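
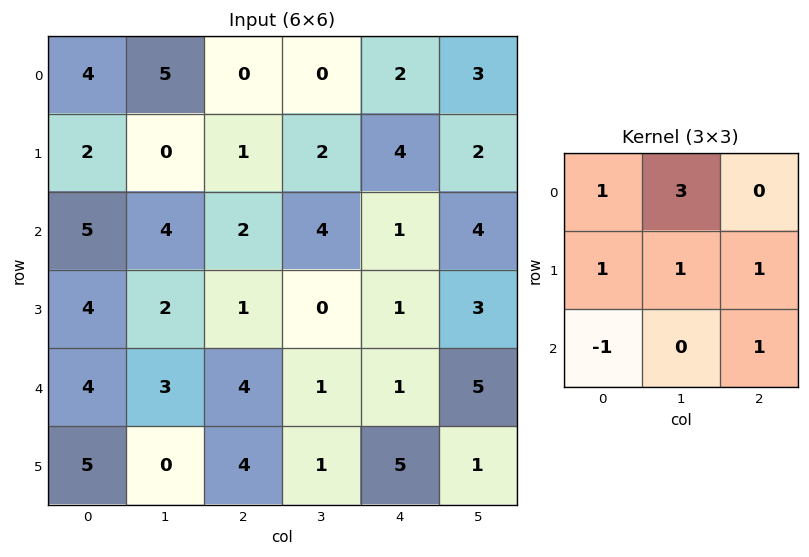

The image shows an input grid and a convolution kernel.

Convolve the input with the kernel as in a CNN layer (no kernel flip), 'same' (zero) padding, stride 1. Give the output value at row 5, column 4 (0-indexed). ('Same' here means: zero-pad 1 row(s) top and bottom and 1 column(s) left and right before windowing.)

The receptive field on the zero-padded input at this output position is [1 1 5 / 1 5 1 / 0 0 0]. Elementwise product with the kernel and sum: 1·1 + 1·3 + 1·1 + 5·1 + 1·1 + 0·-1 + 0·1.

11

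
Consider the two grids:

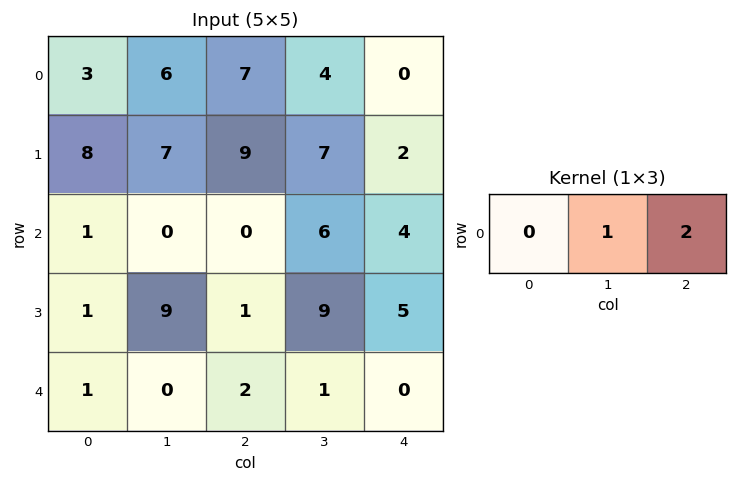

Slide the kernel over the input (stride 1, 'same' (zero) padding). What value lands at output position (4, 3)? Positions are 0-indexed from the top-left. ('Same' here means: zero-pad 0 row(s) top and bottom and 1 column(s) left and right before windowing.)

The receptive field on the zero-padded input at this output position is [2 1 0]. Elementwise product with the kernel and sum: 1·1 + 0·2.

1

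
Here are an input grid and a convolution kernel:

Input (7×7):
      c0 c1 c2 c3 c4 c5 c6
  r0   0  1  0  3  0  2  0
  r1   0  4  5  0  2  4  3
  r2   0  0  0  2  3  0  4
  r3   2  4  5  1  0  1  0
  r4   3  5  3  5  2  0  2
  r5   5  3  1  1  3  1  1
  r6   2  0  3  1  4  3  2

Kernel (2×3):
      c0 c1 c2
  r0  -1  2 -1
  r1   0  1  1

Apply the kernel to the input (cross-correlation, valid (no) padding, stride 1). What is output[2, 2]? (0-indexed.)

The receptive field on the input at this output position is [0 2 3 / 5 1 0]. Elementwise product with the kernel and sum: 0·-1 + 2·2 + 3·-1 + 1·1 + 0·1.

2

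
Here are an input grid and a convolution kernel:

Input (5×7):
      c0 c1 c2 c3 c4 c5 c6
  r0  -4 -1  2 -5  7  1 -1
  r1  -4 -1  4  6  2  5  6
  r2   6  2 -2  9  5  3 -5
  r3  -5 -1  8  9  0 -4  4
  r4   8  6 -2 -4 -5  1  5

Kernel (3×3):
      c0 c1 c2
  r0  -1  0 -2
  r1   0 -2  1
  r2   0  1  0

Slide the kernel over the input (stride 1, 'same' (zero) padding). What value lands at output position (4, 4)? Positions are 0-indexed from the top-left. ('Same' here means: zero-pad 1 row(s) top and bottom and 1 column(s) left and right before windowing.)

10

The receptive field on the zero-padded input at this output position is [9 0 -4 / -4 -5 1 / 0 0 0]. Elementwise product with the kernel and sum: 9·-1 + -4·-2 + -5·-2 + 1·1 + 0·1.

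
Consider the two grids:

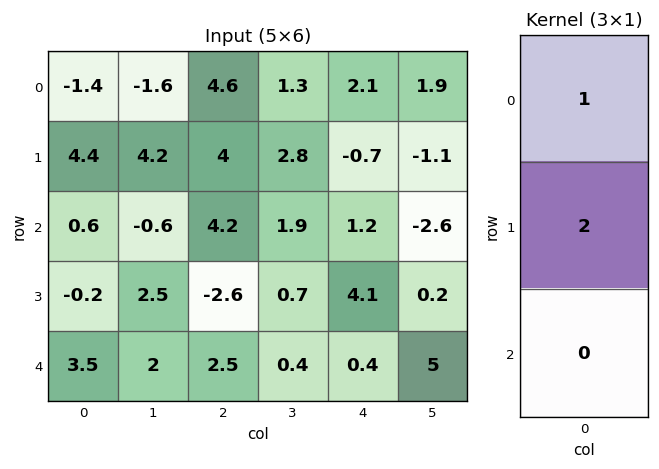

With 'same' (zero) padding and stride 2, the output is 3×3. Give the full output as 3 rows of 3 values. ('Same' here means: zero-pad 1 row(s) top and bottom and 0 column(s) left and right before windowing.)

Output[0,0]: The receptive field on the zero-padded input at this output position is [0 / -1.4 / 4.4]. Elementwise product with the kernel and sum: 0·1 + -1.4·2.

-2.8 9.2 4.2
5.6 12.4 1.7
6.8 2.4 4.9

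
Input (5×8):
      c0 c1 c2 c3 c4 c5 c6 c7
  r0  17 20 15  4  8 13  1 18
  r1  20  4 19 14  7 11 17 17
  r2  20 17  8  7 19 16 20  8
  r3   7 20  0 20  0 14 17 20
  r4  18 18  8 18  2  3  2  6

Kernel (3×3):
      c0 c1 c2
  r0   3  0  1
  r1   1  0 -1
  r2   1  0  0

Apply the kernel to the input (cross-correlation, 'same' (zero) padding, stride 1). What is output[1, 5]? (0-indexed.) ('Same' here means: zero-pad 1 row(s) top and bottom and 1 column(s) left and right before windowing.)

34

The receptive field on the zero-padded input at this output position is [8 13 1 / 7 11 17 / 19 16 20]. Elementwise product with the kernel and sum: 8·3 + 1·1 + 7·1 + 17·-1 + 19·1.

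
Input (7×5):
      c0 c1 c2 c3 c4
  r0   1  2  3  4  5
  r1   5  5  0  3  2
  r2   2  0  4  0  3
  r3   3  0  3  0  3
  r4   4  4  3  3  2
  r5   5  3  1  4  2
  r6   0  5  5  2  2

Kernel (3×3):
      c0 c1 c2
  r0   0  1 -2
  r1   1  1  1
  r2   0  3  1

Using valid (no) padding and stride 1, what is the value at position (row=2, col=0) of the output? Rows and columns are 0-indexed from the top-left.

13

The receptive field on the input at this output position is [2 0 4 / 3 0 3 / 4 4 3]. Elementwise product with the kernel and sum: 0·1 + 4·-2 + 3·1 + 0·1 + 3·1 + 4·3 + 3·1.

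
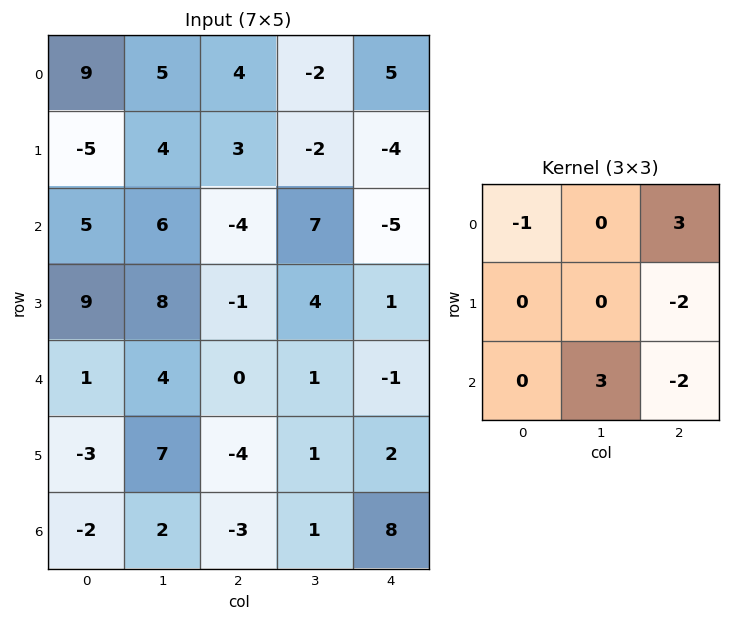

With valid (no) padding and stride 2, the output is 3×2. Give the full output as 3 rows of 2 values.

23 50
-3 -8
19 -20

Output[0,0]: The receptive field on the input at this output position is [9 5 4 / -5 4 3 / 5 6 -4]. Elementwise product with the kernel and sum: 9·-1 + 4·3 + 3·-2 + 6·3 + -4·-2.
Output[0,1]: The receptive field on the input at this output position is [4 -2 5 / 3 -2 -4 / -4 7 -5]. Elementwise product with the kernel and sum: 4·-1 + 5·3 + -4·-2 + 7·3 + -5·-2.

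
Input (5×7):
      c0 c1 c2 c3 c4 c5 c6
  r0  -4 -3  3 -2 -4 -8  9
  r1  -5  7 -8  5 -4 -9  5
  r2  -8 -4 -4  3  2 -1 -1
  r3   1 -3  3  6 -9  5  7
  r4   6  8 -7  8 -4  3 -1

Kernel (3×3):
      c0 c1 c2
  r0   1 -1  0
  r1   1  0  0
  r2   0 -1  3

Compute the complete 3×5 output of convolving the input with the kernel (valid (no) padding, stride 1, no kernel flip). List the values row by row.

Output[0,0]: The receptive field on the input at this output position is [-4 -3 3 / -5 7 -8 / -8 -4 -4]. Elementwise product with the kernel and sum: -4·1 + -3·-1 + -5·1 + -4·-1 + -4·3.

-14 14 0 2 -2
-8 26 -50 36 23
-32 28 -24 20 -12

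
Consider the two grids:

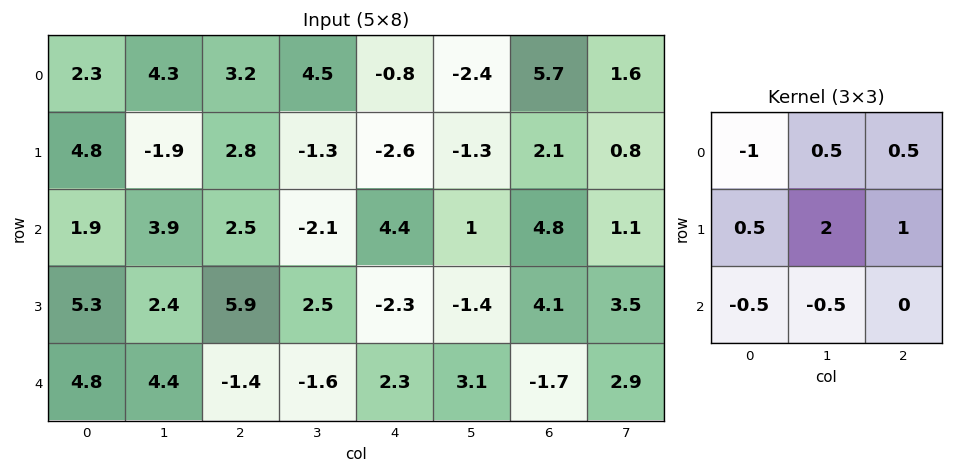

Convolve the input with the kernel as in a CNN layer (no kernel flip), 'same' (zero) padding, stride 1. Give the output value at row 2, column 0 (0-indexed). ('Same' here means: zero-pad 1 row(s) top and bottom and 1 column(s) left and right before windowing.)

6.5

The receptive field on the zero-padded input at this output position is [0 4.8 -1.9 / 0 1.9 3.9 / 0 5.3 2.4]. Elementwise product with the kernel and sum: 0·-1 + 4.8·0.5 + -1.9·0.5 + 0·0.5 + 1.9·2 + 3.9·1 + 0·-0.5 + 5.3·-0.5.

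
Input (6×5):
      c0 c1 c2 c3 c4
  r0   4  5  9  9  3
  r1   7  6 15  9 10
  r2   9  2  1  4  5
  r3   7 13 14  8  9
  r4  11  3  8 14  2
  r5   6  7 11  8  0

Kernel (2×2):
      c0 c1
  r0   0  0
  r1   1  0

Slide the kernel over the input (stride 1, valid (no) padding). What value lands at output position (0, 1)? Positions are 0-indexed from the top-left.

The receptive field on the input at this output position is [5 9 / 6 15]. Elementwise product with the kernel and sum: 6·1.

6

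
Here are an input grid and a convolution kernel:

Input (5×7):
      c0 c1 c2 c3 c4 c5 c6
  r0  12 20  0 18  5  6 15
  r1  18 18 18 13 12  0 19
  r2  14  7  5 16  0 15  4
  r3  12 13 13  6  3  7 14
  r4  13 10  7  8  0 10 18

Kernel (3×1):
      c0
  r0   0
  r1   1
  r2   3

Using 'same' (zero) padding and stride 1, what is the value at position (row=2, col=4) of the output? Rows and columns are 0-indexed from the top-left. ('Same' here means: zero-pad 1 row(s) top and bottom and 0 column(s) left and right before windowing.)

The receptive field on the zero-padded input at this output position is [12 / 0 / 3]. Elementwise product with the kernel and sum: 0·1 + 3·3.

9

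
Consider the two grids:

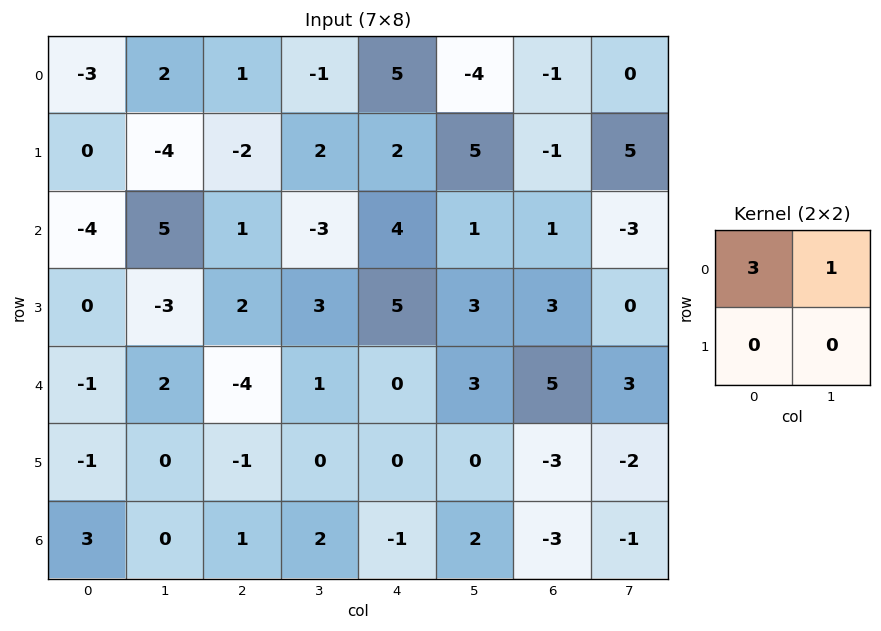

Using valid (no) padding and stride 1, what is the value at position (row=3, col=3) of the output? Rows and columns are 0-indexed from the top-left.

14

The receptive field on the input at this output position is [3 5 / 1 0]. Elementwise product with the kernel and sum: 3·3 + 5·1.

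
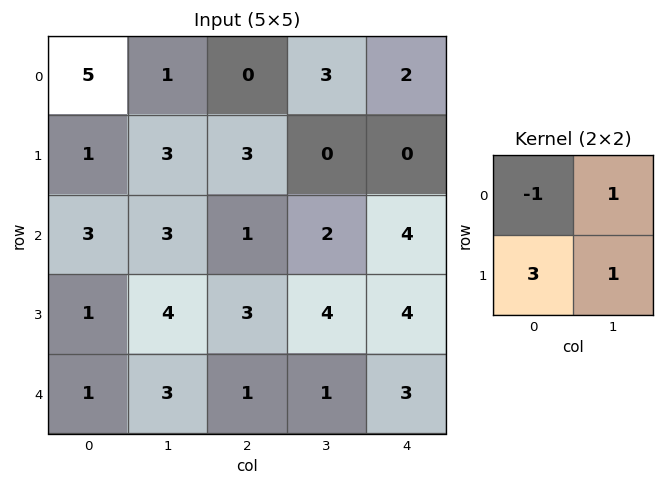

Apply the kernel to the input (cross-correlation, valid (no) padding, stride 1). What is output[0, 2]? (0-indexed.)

12

The receptive field on the input at this output position is [0 3 / 3 0]. Elementwise product with the kernel and sum: 0·-1 + 3·1 + 3·3 + 0·1.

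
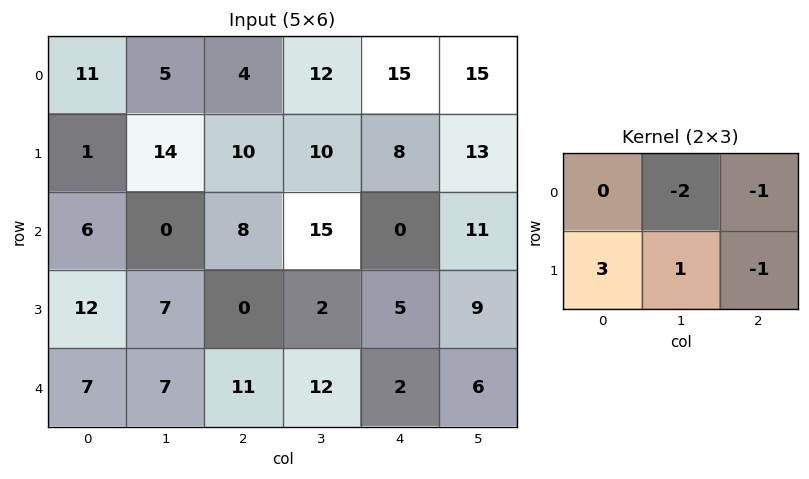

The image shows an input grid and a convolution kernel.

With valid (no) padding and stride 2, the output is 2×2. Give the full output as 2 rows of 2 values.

-7 -7
35 -33

Output[0,0]: The receptive field on the input at this output position is [11 5 4 / 1 14 10]. Elementwise product with the kernel and sum: 5·-2 + 4·-1 + 1·3 + 14·1 + 10·-1.
Output[0,1]: The receptive field on the input at this output position is [4 12 15 / 10 10 8]. Elementwise product with the kernel and sum: 12·-2 + 15·-1 + 10·3 + 10·1 + 8·-1.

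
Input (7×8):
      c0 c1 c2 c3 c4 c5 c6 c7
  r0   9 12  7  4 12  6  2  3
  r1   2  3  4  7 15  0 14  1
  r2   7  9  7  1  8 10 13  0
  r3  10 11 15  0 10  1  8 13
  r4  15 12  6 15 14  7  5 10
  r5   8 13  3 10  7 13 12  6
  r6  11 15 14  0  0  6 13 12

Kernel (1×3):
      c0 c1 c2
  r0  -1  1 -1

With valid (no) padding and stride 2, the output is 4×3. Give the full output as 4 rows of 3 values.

-4 -15 -8
-5 -14 -11
-9 -5 -12
-10 -14 -7

Output[0,0]: The receptive field on the input at this output position is [9 12 7]. Elementwise product with the kernel and sum: 9·-1 + 12·1 + 7·-1.
Output[0,1]: The receptive field on the input at this output position is [7 4 12]. Elementwise product with the kernel and sum: 7·-1 + 4·1 + 12·-1.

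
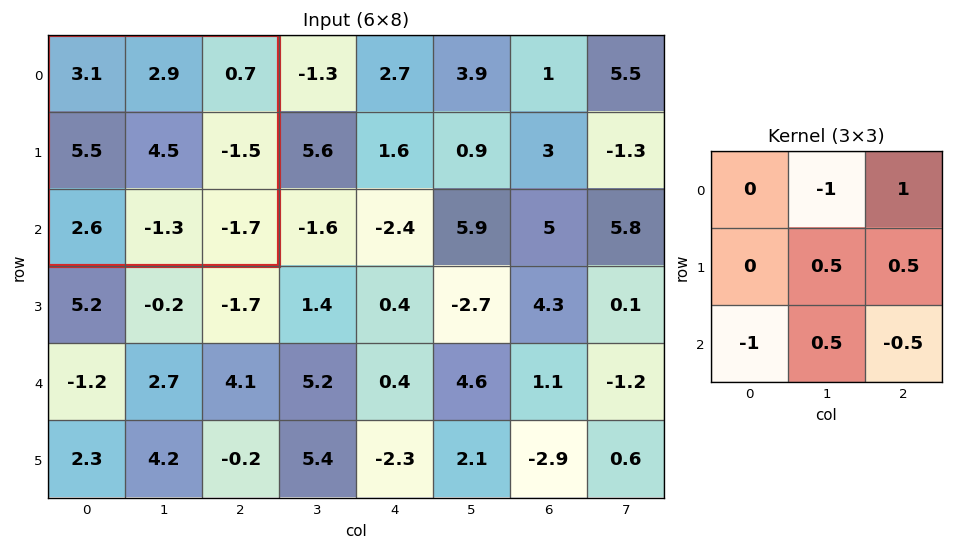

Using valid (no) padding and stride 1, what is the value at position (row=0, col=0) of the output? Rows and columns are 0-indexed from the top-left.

The receptive field on the input at this output position is [3.1 2.9 0.7 / 5.5 4.5 -1.5 / 2.6 -1.3 -1.7]. Elementwise product with the kernel and sum: 2.9·-1 + 0.7·1 + 4.5·0.5 + -1.5·0.5 + 2.6·-1 + -1.3·0.5 + -1.7·-0.5.

-3.1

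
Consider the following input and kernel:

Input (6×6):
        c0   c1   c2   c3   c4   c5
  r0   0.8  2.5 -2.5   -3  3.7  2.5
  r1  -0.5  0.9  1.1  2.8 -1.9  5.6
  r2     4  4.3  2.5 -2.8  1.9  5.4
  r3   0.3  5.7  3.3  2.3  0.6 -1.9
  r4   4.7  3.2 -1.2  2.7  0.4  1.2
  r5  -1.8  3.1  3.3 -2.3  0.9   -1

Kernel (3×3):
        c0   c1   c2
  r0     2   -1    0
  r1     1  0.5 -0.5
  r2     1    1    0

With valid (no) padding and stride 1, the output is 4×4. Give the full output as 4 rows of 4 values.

Output[0,0]: The receptive field on the input at this output position is [0.8 2.5 -2.5 / -0.5 0.9 1.1 / 4 4.3 2.5]. Elementwise product with the kernel and sum: 0.8·2 + 2.5·-1 + -0.5·1 + 0.9·0.5 + 1.1·-0.5 + 4·1 + 4.3·1.
Output[0,1]: The receptive field on the input at this output position is [2.5 -2.5 -3 / 0.9 1.1 2.8 / 4.3 2.5 -2.8]. Elementwise product with the kernel and sum: 2.5·2 + -2.5·-1 + 0.9·1 + 1.1·0.5 + 2.8·-0.5 + 4.3·1 + 2.5·1.

6.8 14.35 1.15 -11.55
9 16.65 5.15 5.85
13.1 14.3 13.45 -0.85
3.1 15.75 5.25 4.9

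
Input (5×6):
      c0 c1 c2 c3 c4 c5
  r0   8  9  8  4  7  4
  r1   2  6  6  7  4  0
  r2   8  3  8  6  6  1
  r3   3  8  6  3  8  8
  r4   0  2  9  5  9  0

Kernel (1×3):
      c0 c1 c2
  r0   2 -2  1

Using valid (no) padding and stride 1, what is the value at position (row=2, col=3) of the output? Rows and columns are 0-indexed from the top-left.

The receptive field on the input at this output position is [6 6 1]. Elementwise product with the kernel and sum: 6·2 + 6·-2 + 1·1.

1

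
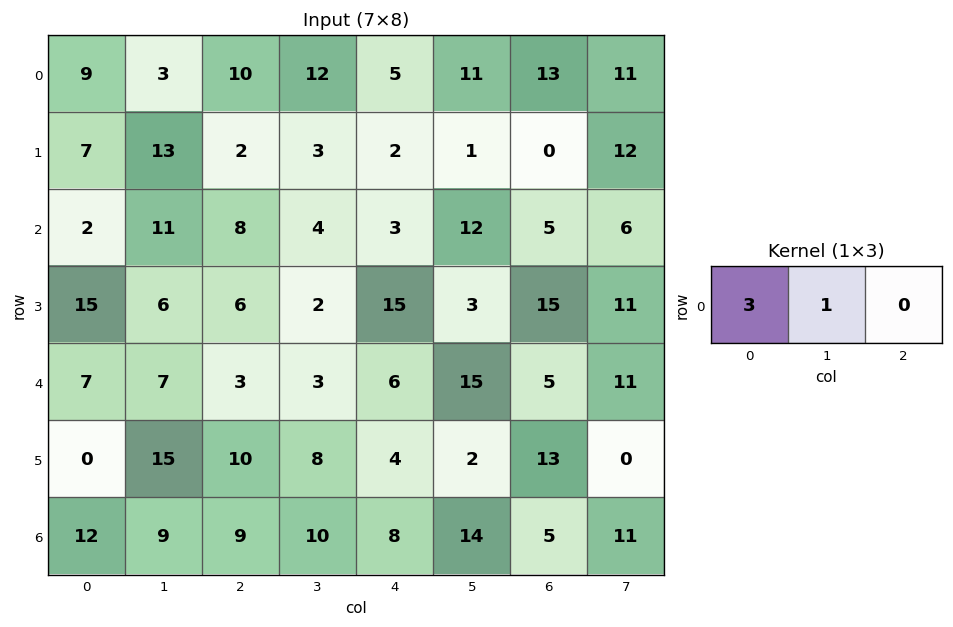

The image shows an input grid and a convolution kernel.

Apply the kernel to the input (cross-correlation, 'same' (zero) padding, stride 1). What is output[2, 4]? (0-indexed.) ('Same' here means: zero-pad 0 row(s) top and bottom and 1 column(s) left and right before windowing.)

15

The receptive field on the zero-padded input at this output position is [4 3 12]. Elementwise product with the kernel and sum: 4·3 + 3·1.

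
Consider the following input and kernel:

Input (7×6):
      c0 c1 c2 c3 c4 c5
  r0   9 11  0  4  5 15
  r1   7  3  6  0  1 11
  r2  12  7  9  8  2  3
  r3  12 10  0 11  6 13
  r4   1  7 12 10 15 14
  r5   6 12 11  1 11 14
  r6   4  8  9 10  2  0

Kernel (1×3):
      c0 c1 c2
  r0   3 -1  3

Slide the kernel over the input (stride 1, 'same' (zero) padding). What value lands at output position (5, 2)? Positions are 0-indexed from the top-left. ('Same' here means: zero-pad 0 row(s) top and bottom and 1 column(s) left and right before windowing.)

The receptive field on the zero-padded input at this output position is [12 11 1]. Elementwise product with the kernel and sum: 12·3 + 11·-1 + 1·3.

28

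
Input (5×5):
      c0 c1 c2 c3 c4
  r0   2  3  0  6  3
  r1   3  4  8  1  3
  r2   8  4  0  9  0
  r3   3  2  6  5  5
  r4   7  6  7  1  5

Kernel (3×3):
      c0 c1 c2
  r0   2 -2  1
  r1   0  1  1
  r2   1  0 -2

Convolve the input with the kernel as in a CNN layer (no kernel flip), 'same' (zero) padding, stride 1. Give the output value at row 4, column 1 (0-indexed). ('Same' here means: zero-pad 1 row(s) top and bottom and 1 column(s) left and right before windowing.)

21

The receptive field on the zero-padded input at this output position is [3 2 6 / 7 6 7 / 0 0 0]. Elementwise product with the kernel and sum: 3·2 + 2·-2 + 6·1 + 6·1 + 7·1 + 0·1 + 0·-2.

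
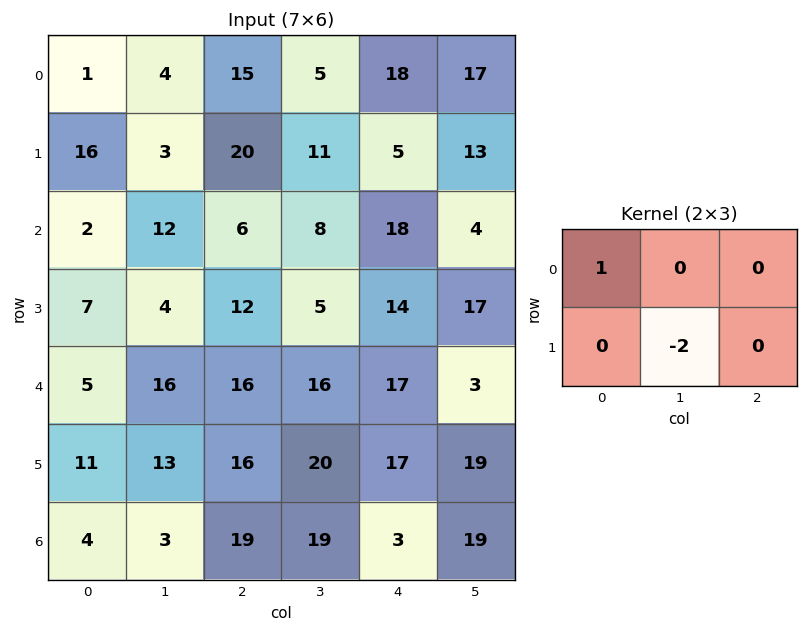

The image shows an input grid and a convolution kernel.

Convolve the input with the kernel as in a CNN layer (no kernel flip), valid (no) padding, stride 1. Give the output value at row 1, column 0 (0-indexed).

The receptive field on the input at this output position is [16 3 20 / 2 12 6]. Elementwise product with the kernel and sum: 16·1 + 12·-2.

-8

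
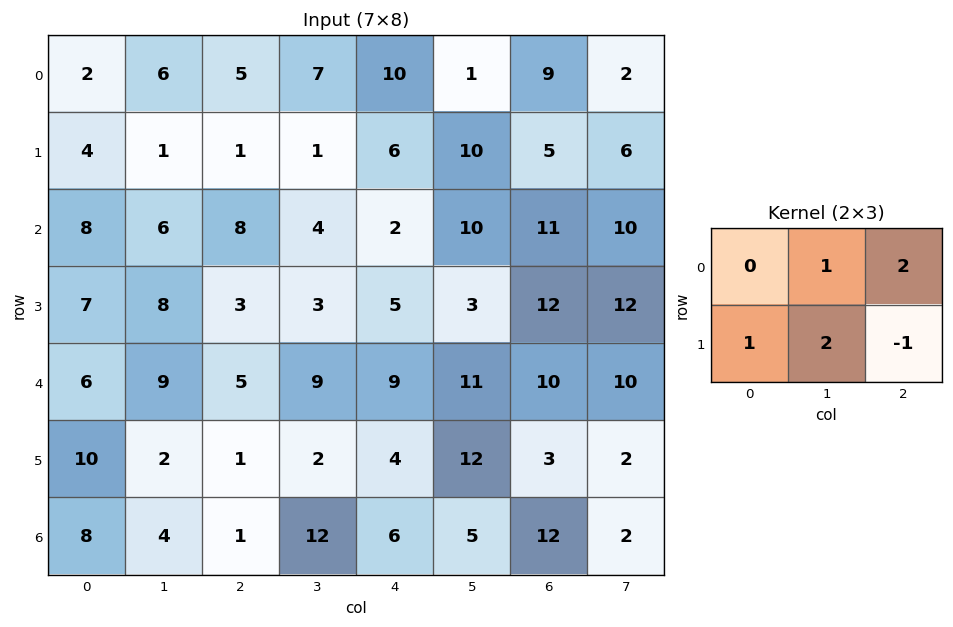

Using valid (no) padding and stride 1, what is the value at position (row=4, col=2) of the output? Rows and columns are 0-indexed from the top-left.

The receptive field on the input at this output position is [5 9 9 / 1 2 4]. Elementwise product with the kernel and sum: 9·1 + 9·2 + 1·1 + 2·2 + 4·-1.

28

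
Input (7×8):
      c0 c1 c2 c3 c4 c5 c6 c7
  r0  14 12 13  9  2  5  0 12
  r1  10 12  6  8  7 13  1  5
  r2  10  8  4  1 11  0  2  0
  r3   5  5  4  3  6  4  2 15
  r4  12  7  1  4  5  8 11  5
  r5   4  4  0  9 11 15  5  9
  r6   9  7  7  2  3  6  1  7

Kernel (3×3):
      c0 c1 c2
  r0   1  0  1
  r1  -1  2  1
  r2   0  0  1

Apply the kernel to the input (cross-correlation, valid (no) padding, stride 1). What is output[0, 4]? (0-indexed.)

The receptive field on the input at this output position is [2 5 0 / 7 13 1 / 11 0 2]. Elementwise product with the kernel and sum: 2·1 + 0·1 + 7·-1 + 13·2 + 1·1 + 2·1.

24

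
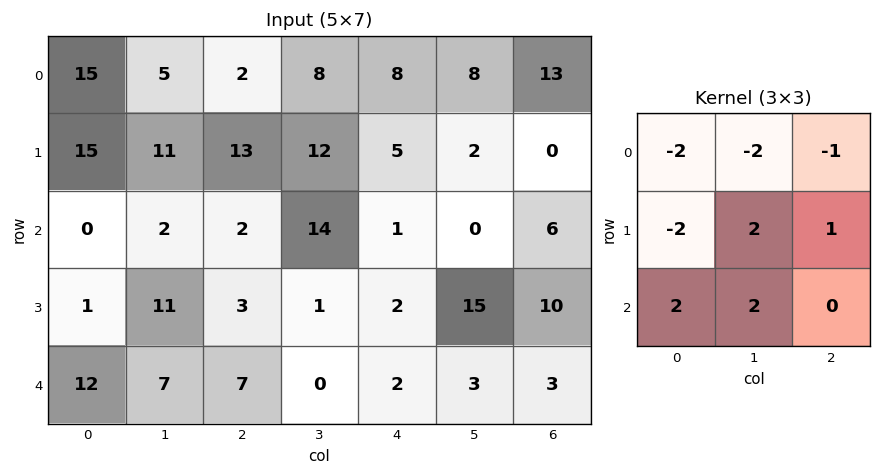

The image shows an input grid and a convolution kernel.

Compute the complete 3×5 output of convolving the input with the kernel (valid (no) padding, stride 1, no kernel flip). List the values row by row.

Output[0,0]: The receptive field on the input at this output position is [15 5 2 / 15 11 13 / 0 2 2]. Elementwise product with the kernel and sum: 15·-2 + 5·-2 + 2·-1 + 15·-2 + 11·2 + 13·1 + 0·2 + 2·2.
Output[0,1]: The receptive field on the input at this output position is [5 2 8 / 11 13 12 / 2 2 14]. Elementwise product with the kernel and sum: 5·-2 + 2·-2 + 8·-1 + 11·-2 + 13·2 + 12·1 + 2·2 + 2·2.

-33 2 7 -22 -49
-35 -18 -22 -56 24
55 -9 -21 -9 38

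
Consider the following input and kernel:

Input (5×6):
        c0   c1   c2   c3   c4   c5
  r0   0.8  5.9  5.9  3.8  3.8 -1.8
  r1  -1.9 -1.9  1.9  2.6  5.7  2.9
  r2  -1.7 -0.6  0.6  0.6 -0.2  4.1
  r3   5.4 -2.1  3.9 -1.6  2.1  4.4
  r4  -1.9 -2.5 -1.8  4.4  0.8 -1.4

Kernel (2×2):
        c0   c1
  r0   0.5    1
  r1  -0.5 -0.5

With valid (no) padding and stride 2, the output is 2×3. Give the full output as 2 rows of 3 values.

8.2 4.5 -4.2
-3.1 -0.25 0.75

Output[0,0]: The receptive field on the input at this output position is [0.8 5.9 / -1.9 -1.9]. Elementwise product with the kernel and sum: 0.8·0.5 + 5.9·1 + -1.9·-0.5 + -1.9·-0.5.
Output[0,1]: The receptive field on the input at this output position is [5.9 3.8 / 1.9 2.6]. Elementwise product with the kernel and sum: 5.9·0.5 + 3.8·1 + 1.9·-0.5 + 2.6·-0.5.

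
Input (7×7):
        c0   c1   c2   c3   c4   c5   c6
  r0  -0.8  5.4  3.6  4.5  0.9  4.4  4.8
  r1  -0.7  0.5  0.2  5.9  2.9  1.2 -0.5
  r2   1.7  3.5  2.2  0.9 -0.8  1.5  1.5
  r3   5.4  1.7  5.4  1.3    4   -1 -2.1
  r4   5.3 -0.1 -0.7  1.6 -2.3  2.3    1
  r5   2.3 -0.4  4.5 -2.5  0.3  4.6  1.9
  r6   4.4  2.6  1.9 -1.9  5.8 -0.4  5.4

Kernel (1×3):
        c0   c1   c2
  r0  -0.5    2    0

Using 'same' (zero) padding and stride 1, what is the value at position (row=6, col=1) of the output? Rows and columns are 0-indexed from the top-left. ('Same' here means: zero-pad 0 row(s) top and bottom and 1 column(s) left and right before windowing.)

3

The receptive field on the zero-padded input at this output position is [4.4 2.6 1.9]. Elementwise product with the kernel and sum: 4.4·-0.5 + 2.6·2.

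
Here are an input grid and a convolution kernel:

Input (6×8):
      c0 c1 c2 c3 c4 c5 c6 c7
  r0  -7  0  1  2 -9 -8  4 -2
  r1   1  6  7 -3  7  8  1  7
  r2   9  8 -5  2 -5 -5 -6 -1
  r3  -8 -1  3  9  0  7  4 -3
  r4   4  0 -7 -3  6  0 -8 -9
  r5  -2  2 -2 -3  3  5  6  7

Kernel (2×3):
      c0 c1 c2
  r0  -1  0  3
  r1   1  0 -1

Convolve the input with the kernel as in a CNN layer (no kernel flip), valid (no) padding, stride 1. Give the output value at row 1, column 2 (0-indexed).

14

The receptive field on the input at this output position is [7 -3 7 / -5 2 -5]. Elementwise product with the kernel and sum: 7·-1 + 7·3 + -5·1 + -5·-1.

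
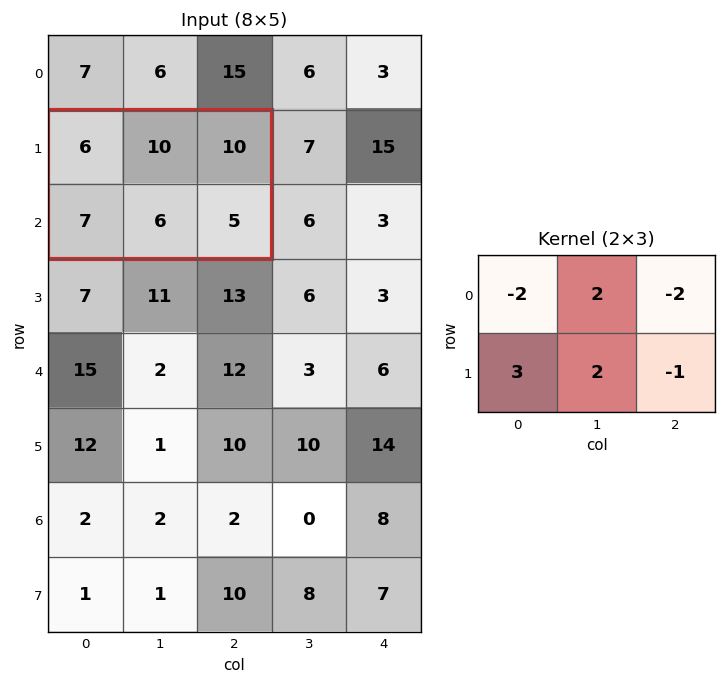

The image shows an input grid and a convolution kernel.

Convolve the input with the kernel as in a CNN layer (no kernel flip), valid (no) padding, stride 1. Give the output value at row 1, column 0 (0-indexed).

The receptive field on the input at this output position is [6 10 10 / 7 6 5]. Elementwise product with the kernel and sum: 6·-2 + 10·2 + 10·-2 + 7·3 + 6·2 + 5·-1.

16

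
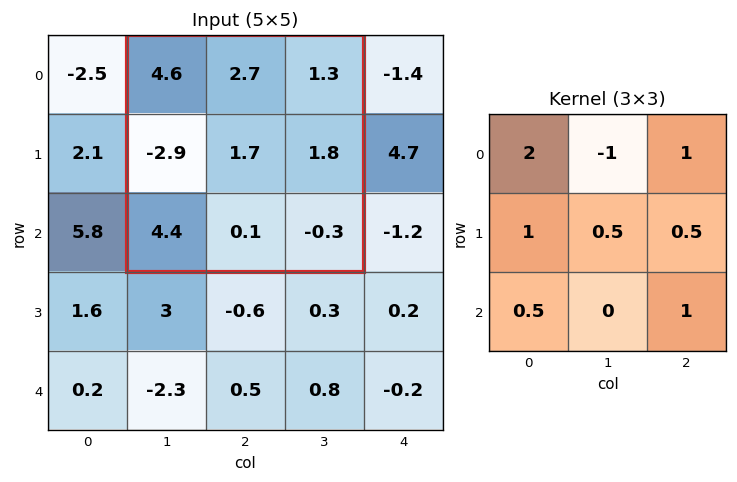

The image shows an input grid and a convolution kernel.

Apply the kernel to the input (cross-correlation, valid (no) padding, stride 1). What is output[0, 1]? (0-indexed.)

8.55

The receptive field on the input at this output position is [4.6 2.7 1.3 / -2.9 1.7 1.8 / 4.4 0.1 -0.3]. Elementwise product with the kernel and sum: 4.6·2 + 2.7·-1 + 1.3·1 + -2.9·1 + 1.7·0.5 + 1.8·0.5 + 4.4·0.5 + -0.3·1.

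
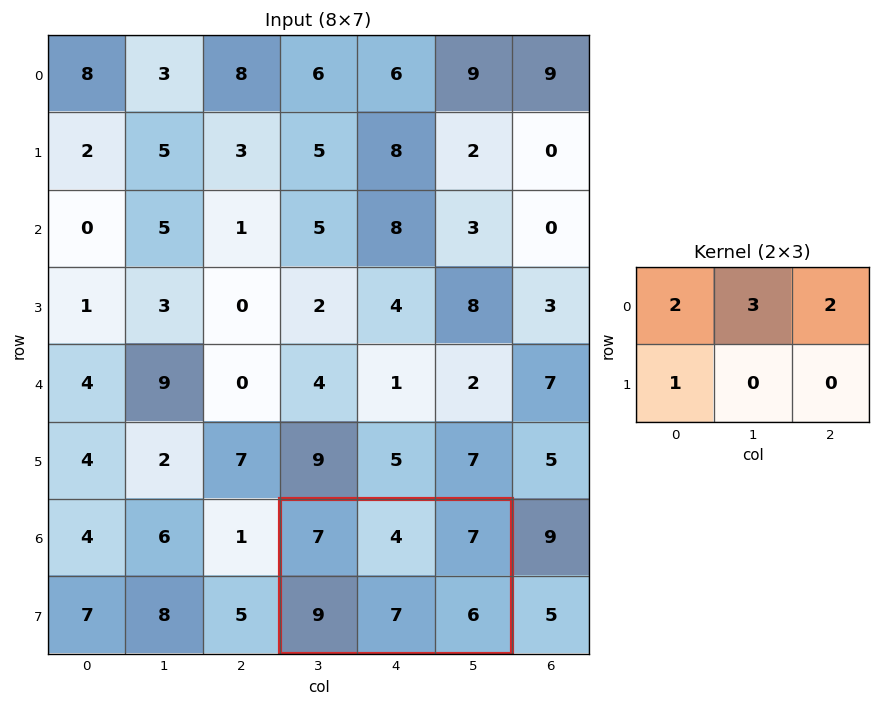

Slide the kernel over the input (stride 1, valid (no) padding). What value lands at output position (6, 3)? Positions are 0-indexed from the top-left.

The receptive field on the input at this output position is [7 4 7 / 9 7 6]. Elementwise product with the kernel and sum: 7·2 + 4·3 + 7·2 + 9·1.

49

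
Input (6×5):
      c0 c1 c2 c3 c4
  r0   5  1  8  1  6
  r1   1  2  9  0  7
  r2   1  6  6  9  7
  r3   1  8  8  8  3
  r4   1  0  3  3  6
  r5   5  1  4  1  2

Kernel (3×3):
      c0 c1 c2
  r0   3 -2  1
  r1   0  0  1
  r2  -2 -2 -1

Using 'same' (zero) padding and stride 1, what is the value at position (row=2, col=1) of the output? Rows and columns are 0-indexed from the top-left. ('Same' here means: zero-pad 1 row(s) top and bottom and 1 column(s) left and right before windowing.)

-12

The receptive field on the zero-padded input at this output position is [1 2 9 / 1 6 6 / 1 8 8]. Elementwise product with the kernel and sum: 1·3 + 2·-2 + 9·1 + 6·1 + 1·-2 + 8·-2 + 8·-1.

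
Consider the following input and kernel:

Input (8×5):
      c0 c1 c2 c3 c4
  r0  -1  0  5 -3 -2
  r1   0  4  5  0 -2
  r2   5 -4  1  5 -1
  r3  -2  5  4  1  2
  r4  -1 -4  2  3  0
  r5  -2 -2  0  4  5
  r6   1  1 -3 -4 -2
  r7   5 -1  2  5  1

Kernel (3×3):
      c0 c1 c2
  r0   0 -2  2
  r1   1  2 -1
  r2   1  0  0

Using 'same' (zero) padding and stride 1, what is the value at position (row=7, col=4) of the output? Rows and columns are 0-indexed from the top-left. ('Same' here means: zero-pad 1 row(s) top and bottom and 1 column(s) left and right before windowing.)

11

The receptive field on the zero-padded input at this output position is [-4 -2 0 / 5 1 0 / 0 0 0]. Elementwise product with the kernel and sum: -2·-2 + 0·2 + 5·1 + 1·2 + 0·-1 + 0·1.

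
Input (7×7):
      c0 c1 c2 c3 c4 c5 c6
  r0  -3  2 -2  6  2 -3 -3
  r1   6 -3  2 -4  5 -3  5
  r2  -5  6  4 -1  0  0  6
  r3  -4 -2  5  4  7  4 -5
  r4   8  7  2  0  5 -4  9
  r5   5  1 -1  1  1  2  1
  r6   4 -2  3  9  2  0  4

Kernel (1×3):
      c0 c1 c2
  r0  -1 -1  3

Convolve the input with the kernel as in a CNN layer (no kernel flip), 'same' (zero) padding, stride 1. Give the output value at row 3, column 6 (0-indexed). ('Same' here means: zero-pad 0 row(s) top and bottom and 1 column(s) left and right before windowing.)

1

The receptive field on the zero-padded input at this output position is [4 -5 0]. Elementwise product with the kernel and sum: 4·-1 + -5·-1 + 0·3.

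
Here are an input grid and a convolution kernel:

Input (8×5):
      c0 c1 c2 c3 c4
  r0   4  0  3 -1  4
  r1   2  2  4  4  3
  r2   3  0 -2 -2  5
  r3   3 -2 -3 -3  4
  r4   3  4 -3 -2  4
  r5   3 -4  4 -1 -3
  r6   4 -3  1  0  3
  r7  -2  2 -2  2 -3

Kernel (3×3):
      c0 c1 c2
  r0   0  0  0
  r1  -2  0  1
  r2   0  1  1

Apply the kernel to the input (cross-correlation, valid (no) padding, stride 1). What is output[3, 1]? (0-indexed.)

-7

The receptive field on the input at this output position is [-2 -3 -3 / 4 -3 -2 / -4 4 -1]. Elementwise product with the kernel and sum: 4·-2 + -2·1 + 4·1 + -1·1.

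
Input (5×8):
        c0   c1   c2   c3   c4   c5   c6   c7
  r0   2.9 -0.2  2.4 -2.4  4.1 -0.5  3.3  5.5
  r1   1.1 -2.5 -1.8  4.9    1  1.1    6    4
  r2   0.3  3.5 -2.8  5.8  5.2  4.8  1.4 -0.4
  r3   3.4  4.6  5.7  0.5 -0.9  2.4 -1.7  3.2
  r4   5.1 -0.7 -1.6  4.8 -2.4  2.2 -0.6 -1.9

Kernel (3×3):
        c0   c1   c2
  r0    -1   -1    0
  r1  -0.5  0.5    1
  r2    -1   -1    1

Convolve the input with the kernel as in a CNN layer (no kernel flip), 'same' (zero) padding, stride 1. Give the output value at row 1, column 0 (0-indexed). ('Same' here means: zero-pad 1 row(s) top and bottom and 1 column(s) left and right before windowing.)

-1.65

The receptive field on the zero-padded input at this output position is [0 2.9 -0.2 / 0 1.1 -2.5 / 0 0.3 3.5]. Elementwise product with the kernel and sum: 0·-1 + 2.9·-1 + 0·-0.5 + 1.1·0.5 + -2.5·1 + 0·-1 + 0.3·-1 + 3.5·1.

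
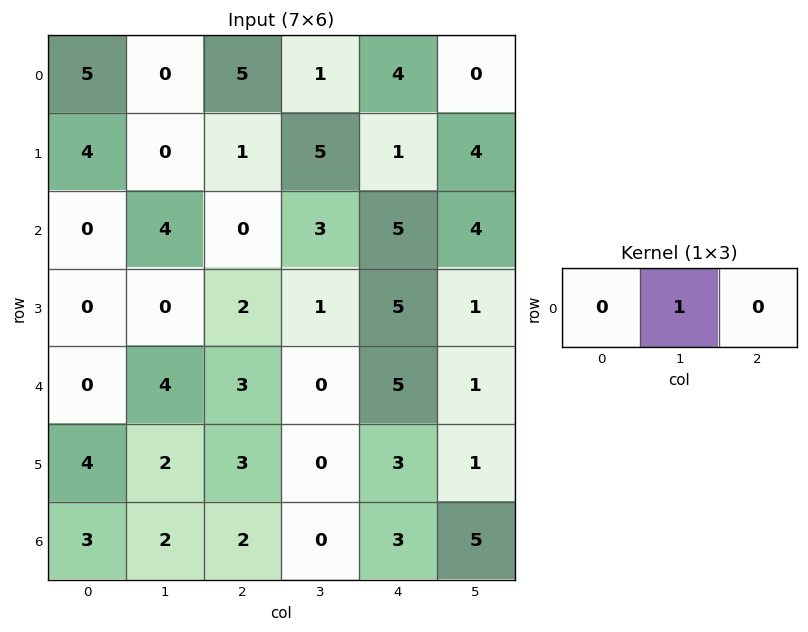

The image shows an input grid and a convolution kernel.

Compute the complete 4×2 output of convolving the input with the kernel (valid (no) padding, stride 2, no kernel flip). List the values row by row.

Output[0,0]: The receptive field on the input at this output position is [5 0 5]. Elementwise product with the kernel and sum: 0·1.
Output[0,1]: The receptive field on the input at this output position is [5 1 4]. Elementwise product with the kernel and sum: 1·1.

0 1
4 3
4 0
2 0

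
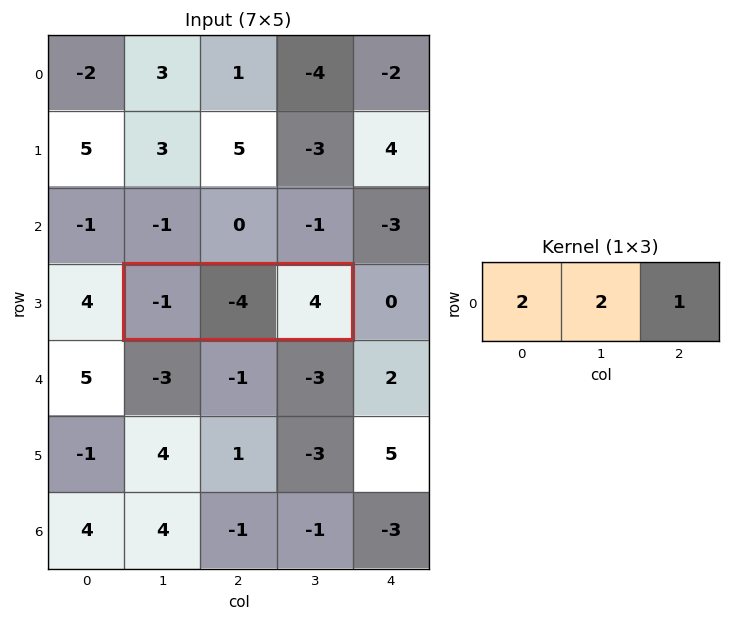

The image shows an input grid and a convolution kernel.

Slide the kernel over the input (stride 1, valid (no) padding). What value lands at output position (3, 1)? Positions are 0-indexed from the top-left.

The receptive field on the input at this output position is [-1 -4 4]. Elementwise product with the kernel and sum: -1·2 + -4·2 + 4·1.

-6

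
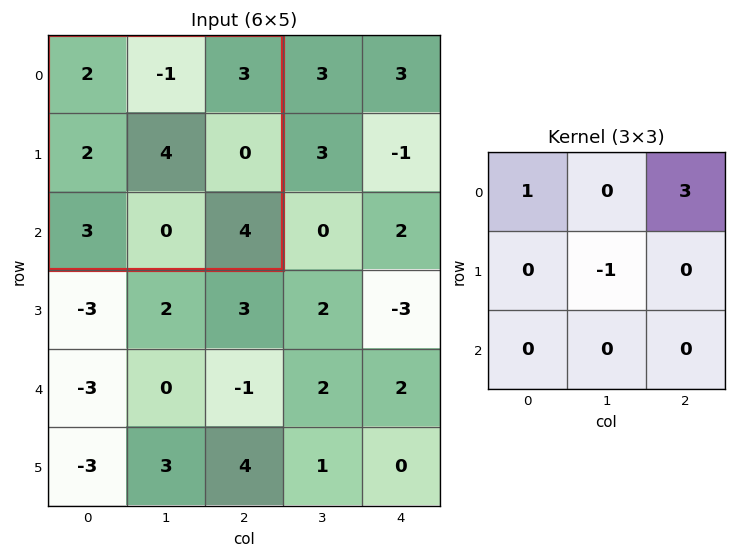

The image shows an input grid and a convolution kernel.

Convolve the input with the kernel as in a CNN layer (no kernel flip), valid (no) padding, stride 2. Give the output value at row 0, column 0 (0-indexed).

The receptive field on the input at this output position is [2 -1 3 / 2 4 0 / 3 0 4]. Elementwise product with the kernel and sum: 2·1 + 3·3 + 4·-1.

7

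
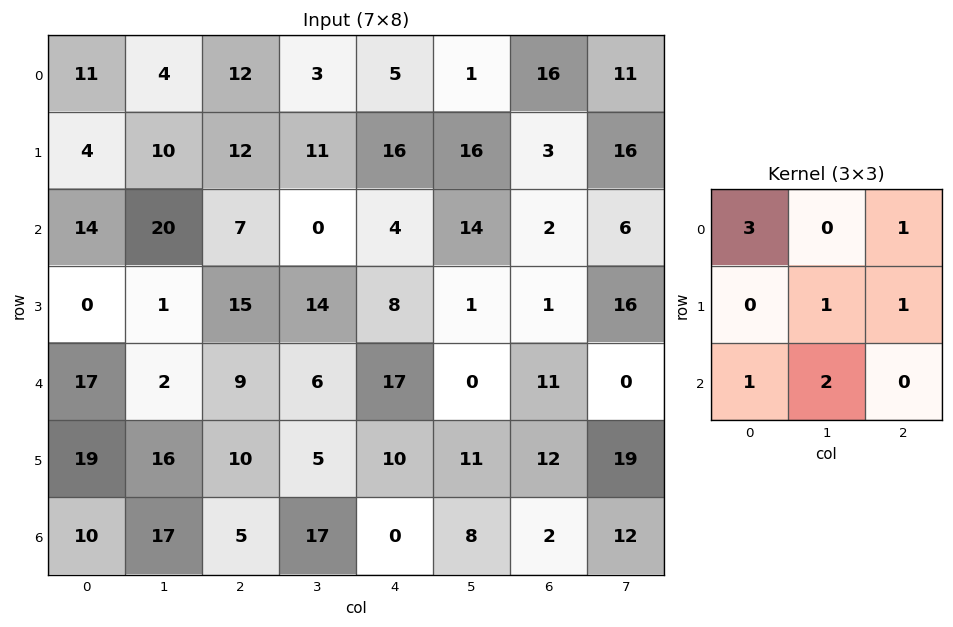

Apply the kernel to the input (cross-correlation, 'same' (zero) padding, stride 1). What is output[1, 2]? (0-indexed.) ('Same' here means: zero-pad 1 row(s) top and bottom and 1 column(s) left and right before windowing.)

72

The receptive field on the zero-padded input at this output position is [4 12 3 / 10 12 11 / 20 7 0]. Elementwise product with the kernel and sum: 4·3 + 3·1 + 12·1 + 11·1 + 20·1 + 7·2.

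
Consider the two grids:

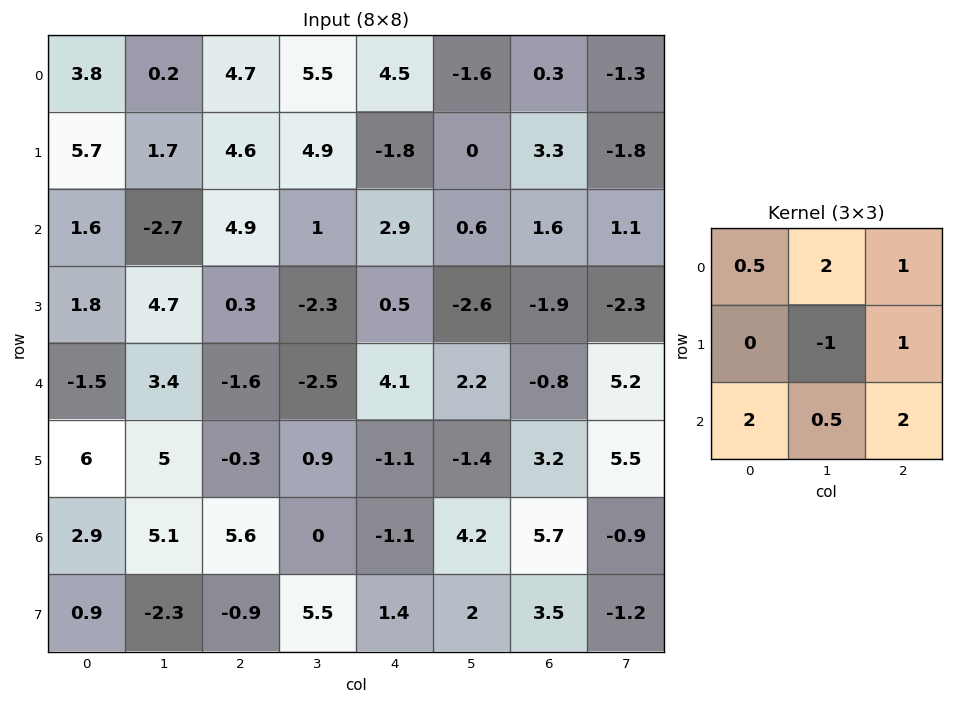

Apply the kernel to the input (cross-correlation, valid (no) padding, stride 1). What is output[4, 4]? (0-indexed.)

The receptive field on the input at this output position is [4.1 2.2 -0.8 / -1.1 -1.4 3.2 / -1.1 4.2 5.7]. Elementwise product with the kernel and sum: 4.1·0.5 + 2.2·2 + -0.8·1 + -1.4·-1 + 3.2·1 + -1.1·2 + 4.2·0.5 + 5.7·2.

21.55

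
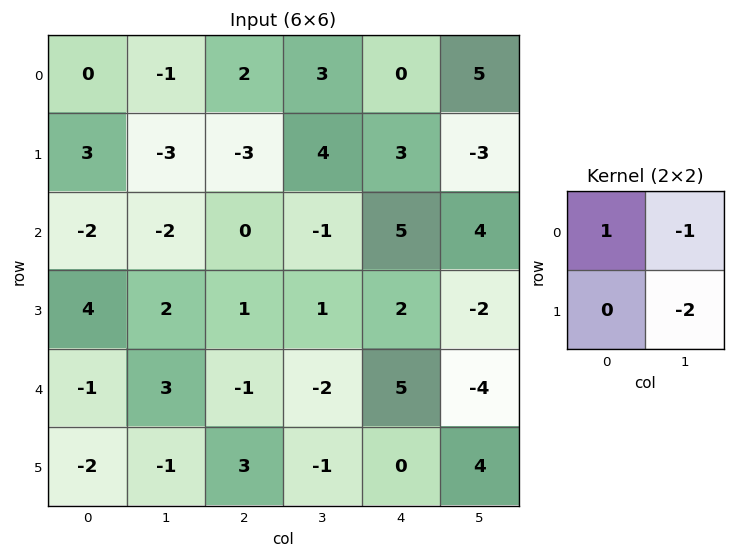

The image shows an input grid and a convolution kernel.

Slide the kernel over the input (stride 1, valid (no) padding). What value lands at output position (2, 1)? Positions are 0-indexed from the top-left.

-4

The receptive field on the input at this output position is [-2 0 / 2 1]. Elementwise product with the kernel and sum: -2·1 + 0·-1 + 1·-2.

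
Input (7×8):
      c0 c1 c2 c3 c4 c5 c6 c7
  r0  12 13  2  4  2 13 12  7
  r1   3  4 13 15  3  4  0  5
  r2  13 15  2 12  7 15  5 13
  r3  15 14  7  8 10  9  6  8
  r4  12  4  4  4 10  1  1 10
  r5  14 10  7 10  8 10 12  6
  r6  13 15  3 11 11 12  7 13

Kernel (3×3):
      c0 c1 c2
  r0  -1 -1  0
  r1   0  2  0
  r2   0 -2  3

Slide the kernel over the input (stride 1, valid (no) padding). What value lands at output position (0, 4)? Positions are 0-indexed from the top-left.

The receptive field on the input at this output position is [2 13 12 / 3 4 0 / 7 15 5]. Elementwise product with the kernel and sum: 2·-1 + 13·-1 + 4·2 + 15·-2 + 5·3.

-22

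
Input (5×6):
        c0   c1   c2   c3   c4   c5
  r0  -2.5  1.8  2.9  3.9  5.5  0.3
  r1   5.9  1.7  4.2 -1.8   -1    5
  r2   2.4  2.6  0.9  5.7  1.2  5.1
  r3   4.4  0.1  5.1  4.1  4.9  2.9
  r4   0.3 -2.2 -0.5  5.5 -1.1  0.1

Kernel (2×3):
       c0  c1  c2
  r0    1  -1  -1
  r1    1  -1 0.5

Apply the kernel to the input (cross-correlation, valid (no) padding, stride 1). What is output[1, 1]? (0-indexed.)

The receptive field on the input at this output position is [1.7 4.2 -1.8 / 2.6 0.9 5.7]. Elementwise product with the kernel and sum: 1.7·1 + 4.2·-1 + -1.8·-1 + 2.6·1 + 0.9·-1 + 5.7·0.5.

3.85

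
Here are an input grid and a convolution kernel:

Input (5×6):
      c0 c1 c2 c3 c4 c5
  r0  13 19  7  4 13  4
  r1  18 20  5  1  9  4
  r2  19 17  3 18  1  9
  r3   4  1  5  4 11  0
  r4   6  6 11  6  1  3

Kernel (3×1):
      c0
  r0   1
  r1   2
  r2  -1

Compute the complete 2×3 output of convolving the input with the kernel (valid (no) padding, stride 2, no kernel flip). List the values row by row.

30 14 30
21 2 22

Output[0,0]: The receptive field on the input at this output position is [13 / 18 / 19]. Elementwise product with the kernel and sum: 13·1 + 18·2 + 19·-1.
Output[0,1]: The receptive field on the input at this output position is [7 / 5 / 3]. Elementwise product with the kernel and sum: 7·1 + 5·2 + 3·-1.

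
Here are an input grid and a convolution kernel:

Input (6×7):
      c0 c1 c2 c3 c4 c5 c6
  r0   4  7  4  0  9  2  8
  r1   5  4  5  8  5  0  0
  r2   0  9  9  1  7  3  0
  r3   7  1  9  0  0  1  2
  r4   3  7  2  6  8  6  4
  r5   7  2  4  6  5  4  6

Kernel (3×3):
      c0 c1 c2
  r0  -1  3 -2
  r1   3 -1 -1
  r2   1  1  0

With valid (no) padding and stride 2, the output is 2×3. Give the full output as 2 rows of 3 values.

Output[0,0]: The receptive field on the input at this output position is [4 7 4 / 5 4 5 / 0 9 9]. Elementwise product with the kernel and sum: 4·-1 + 7·3 + 4·-2 + 5·3 + 4·-1 + 5·-1 + 0·1 + 9·1.

24 -10 6
30 15 13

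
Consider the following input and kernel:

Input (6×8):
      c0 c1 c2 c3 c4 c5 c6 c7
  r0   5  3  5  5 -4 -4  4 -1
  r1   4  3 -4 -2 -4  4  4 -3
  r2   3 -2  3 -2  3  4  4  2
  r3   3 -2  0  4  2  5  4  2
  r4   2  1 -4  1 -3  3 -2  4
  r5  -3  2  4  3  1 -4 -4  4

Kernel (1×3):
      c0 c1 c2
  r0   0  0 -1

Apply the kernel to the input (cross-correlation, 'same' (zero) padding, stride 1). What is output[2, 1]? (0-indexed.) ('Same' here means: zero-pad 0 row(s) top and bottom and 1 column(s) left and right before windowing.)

-3

The receptive field on the zero-padded input at this output position is [3 -2 3]. Elementwise product with the kernel and sum: 3·-1.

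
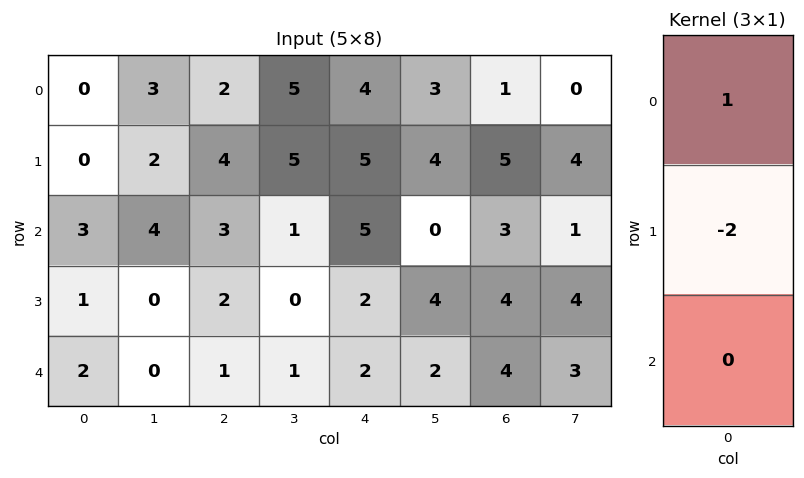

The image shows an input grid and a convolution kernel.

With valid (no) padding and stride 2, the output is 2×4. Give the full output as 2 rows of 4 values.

Output[0,0]: The receptive field on the input at this output position is [0 / 0 / 3]. Elementwise product with the kernel and sum: 0·1 + 0·-2.
Output[0,1]: The receptive field on the input at this output position is [2 / 4 / 3]. Elementwise product with the kernel and sum: 2·1 + 4·-2.

0 -6 -6 -9
1 -1 1 -5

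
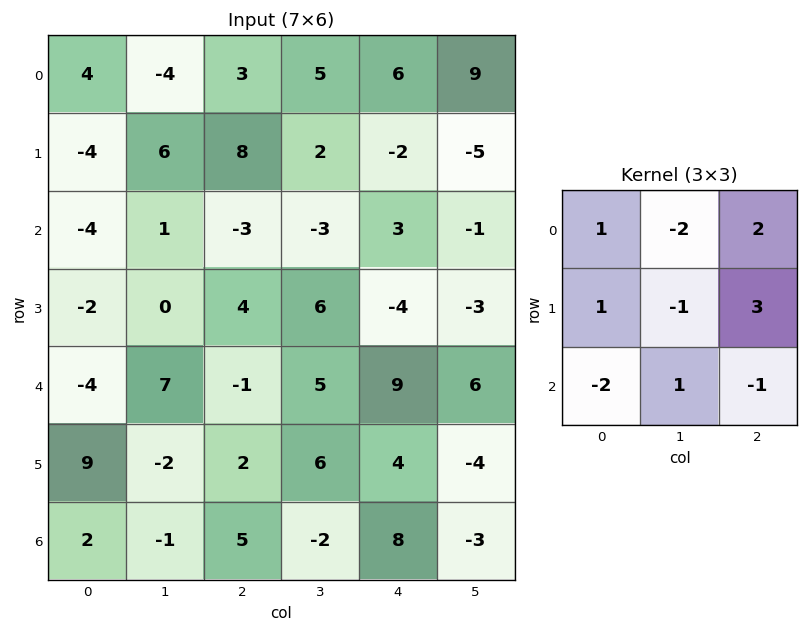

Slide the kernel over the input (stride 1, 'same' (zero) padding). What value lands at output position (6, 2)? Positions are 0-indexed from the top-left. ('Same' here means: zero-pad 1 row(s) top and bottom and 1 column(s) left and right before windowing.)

-6

The receptive field on the zero-padded input at this output position is [-2 2 6 / -1 5 -2 / 0 0 0]. Elementwise product with the kernel and sum: -2·1 + 2·-2 + 6·2 + -1·1 + 5·-1 + -2·3 + 0·-2 + 0·1 + 0·-1.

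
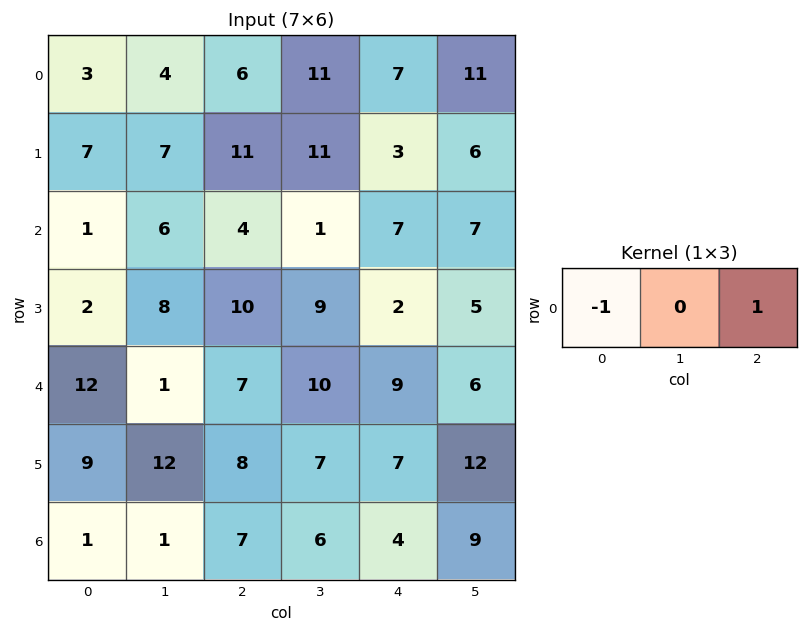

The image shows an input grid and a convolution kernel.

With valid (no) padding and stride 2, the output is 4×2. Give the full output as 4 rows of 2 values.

3 1
3 3
-5 2
6 -3

Output[0,0]: The receptive field on the input at this output position is [3 4 6]. Elementwise product with the kernel and sum: 3·-1 + 6·1.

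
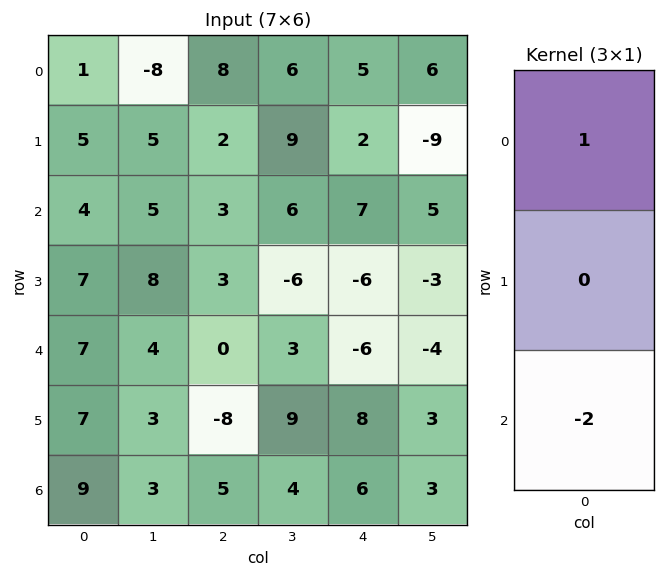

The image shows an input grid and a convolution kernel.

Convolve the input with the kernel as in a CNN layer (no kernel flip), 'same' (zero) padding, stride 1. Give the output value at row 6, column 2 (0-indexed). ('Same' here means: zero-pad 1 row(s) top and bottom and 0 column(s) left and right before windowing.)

-8

The receptive field on the zero-padded input at this output position is [-8 / 5 / 0]. Elementwise product with the kernel and sum: -8·1 + 0·-2.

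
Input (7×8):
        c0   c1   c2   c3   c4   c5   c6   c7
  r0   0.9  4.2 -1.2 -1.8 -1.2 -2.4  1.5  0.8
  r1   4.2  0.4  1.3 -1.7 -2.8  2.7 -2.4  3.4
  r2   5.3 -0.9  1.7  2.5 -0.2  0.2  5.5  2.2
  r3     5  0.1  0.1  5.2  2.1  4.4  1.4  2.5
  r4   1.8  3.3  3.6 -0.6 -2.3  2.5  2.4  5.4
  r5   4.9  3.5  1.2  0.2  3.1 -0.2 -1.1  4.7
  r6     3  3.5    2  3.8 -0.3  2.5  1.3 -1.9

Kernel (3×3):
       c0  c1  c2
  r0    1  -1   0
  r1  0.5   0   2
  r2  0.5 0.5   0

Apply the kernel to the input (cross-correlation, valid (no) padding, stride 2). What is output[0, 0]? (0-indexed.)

3.6

The receptive field on the input at this output position is [0.9 4.2 -1.2 / 4.2 0.4 1.3 / 5.3 -0.9 1.7]. Elementwise product with the kernel and sum: 0.9·1 + 4.2·-1 + 4.2·0.5 + 1.3·2 + 5.3·0.5 + -0.9·0.5.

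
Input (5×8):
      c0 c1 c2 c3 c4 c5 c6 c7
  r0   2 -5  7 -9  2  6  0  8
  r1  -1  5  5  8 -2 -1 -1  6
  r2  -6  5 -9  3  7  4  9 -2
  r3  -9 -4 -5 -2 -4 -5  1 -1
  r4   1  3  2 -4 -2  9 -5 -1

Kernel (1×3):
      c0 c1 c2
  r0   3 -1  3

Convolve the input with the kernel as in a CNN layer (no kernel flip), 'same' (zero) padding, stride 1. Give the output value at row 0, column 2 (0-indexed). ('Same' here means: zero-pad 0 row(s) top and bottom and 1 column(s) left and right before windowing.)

-49

The receptive field on the zero-padded input at this output position is [-5 7 -9]. Elementwise product with the kernel and sum: -5·3 + 7·-1 + -9·3.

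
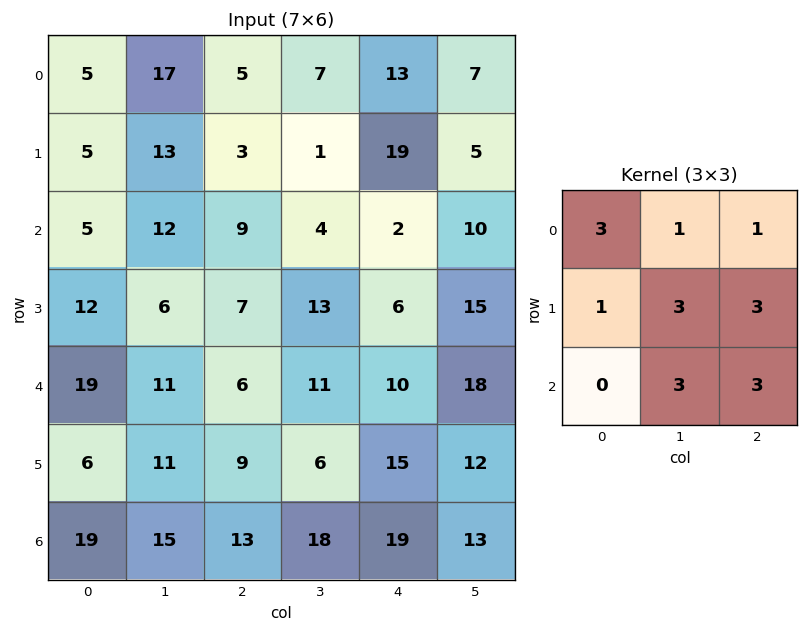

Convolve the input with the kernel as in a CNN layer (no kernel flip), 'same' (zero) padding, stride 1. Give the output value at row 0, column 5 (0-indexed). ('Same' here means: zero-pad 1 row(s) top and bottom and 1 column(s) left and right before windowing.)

49

The receptive field on the zero-padded input at this output position is [0 0 0 / 13 7 0 / 19 5 0]. Elementwise product with the kernel and sum: 0·3 + 0·1 + 0·1 + 13·1 + 7·3 + 0·3 + 5·3 + 0·3.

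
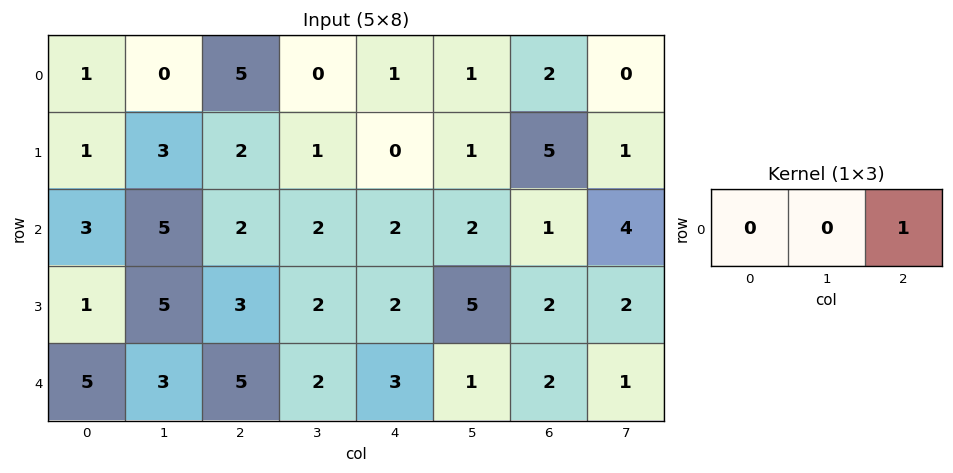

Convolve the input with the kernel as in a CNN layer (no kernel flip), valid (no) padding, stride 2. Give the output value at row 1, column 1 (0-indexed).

2

The receptive field on the input at this output position is [2 2 2]. Elementwise product with the kernel and sum: 2·1.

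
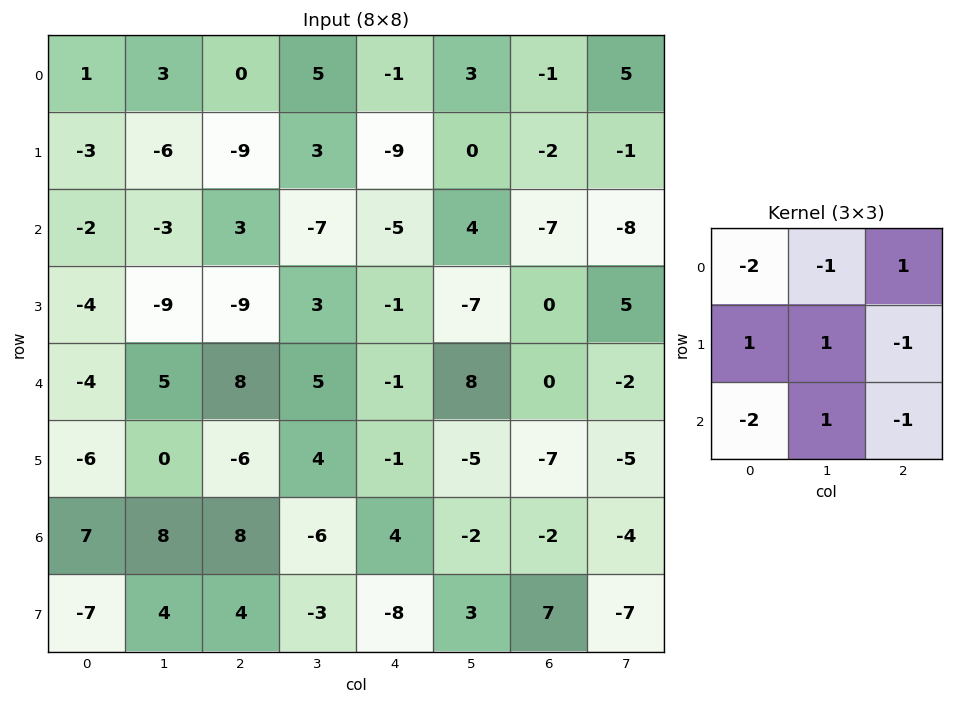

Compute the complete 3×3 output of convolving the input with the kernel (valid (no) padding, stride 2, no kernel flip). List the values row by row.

-7 -11 12
11 -19 1
-3 -49 -13

Output[0,0]: The receptive field on the input at this output position is [1 3 0 / -3 -6 -9 / -2 -3 3]. Elementwise product with the kernel and sum: 1·-2 + 3·-1 + 0·1 + -3·1 + -6·1 + -9·-1 + -2·-2 + -3·1 + 3·-1.
Output[0,1]: The receptive field on the input at this output position is [0 5 -1 / -9 3 -9 / 3 -7 -5]. Elementwise product with the kernel and sum: 0·-2 + 5·-1 + -1·1 + -9·1 + 3·1 + -9·-1 + 3·-2 + -7·1 + -5·-1.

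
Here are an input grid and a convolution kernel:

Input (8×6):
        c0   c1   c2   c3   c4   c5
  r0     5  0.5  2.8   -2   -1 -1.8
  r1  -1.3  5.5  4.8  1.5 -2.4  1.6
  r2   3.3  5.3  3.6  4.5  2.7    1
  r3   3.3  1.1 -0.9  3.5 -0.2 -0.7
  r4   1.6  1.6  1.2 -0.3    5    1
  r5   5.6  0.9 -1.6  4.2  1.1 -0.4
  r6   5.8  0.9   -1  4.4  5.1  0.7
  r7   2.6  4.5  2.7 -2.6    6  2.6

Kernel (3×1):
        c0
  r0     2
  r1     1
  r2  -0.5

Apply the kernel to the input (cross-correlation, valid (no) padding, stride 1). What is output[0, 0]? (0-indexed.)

The receptive field on the input at this output position is [5 / -1.3 / 3.3]. Elementwise product with the kernel and sum: 5·2 + -1.3·1 + 3.3·-0.5.

7.05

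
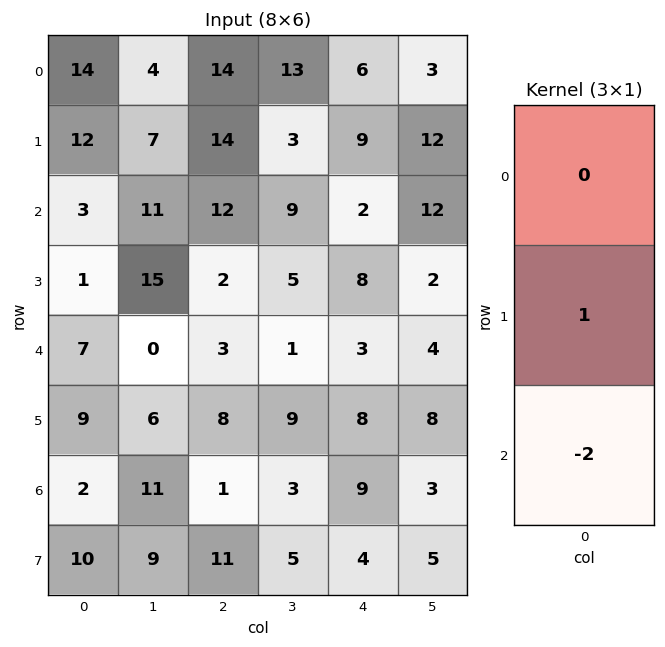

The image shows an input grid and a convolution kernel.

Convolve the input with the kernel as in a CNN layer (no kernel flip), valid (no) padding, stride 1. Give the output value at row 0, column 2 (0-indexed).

-10

The receptive field on the input at this output position is [14 / 14 / 12]. Elementwise product with the kernel and sum: 14·1 + 12·-2.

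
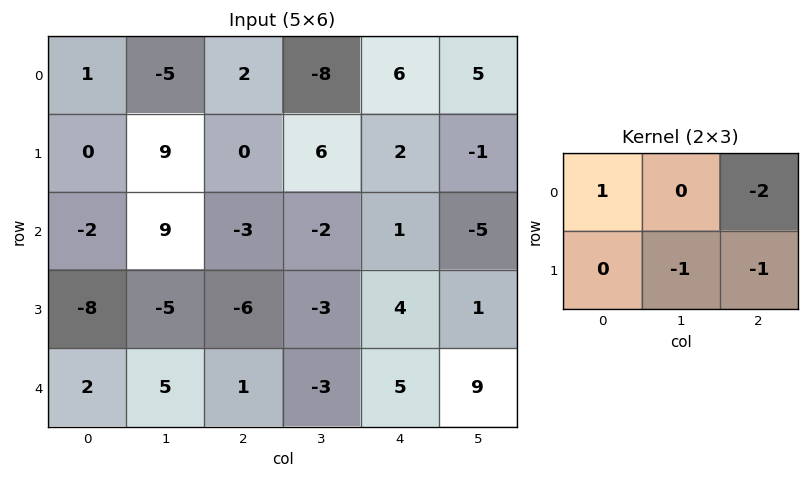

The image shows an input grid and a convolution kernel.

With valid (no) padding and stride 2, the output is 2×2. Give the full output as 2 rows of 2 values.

-12 -18
15 -6

Output[0,0]: The receptive field on the input at this output position is [1 -5 2 / 0 9 0]. Elementwise product with the kernel and sum: 1·1 + 2·-2 + 9·-1 + 0·-1.
Output[0,1]: The receptive field on the input at this output position is [2 -8 6 / 0 6 2]. Elementwise product with the kernel and sum: 2·1 + 6·-2 + 6·-1 + 2·-1.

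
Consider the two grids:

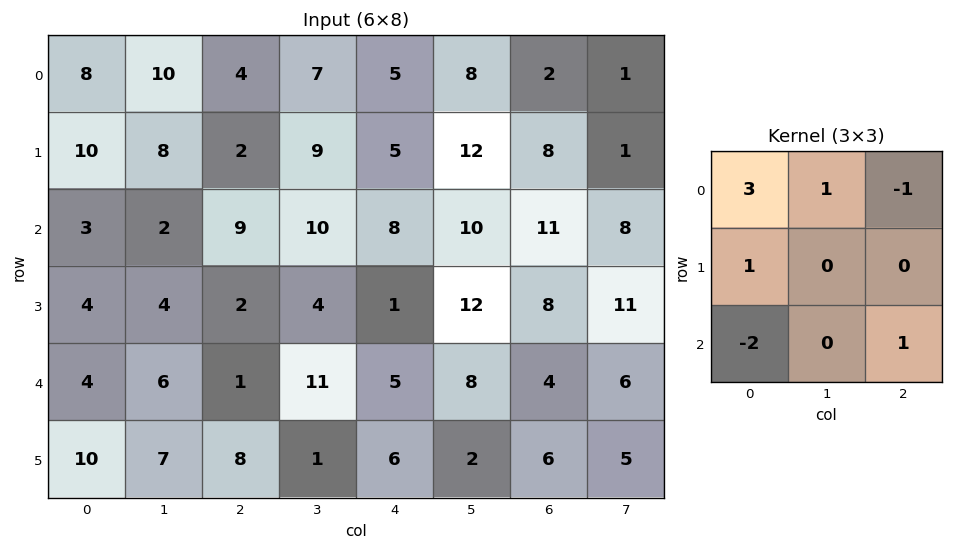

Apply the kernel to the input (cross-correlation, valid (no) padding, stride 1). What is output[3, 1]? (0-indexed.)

3

The receptive field on the input at this output position is [4 2 4 / 6 1 11 / 7 8 1]. Elementwise product with the kernel and sum: 4·3 + 2·1 + 4·-1 + 6·1 + 7·-2 + 1·1.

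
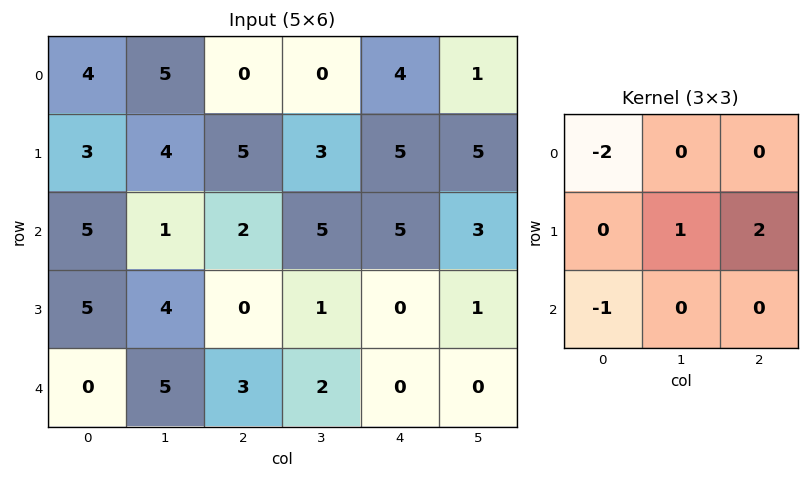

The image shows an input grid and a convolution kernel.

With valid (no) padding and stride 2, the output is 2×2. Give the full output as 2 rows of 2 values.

1 11
-6 -6

Output[0,0]: The receptive field on the input at this output position is [4 5 0 / 3 4 5 / 5 1 2]. Elementwise product with the kernel and sum: 4·-2 + 4·1 + 5·2 + 5·-1.
Output[0,1]: The receptive field on the input at this output position is [0 0 4 / 5 3 5 / 2 5 5]. Elementwise product with the kernel and sum: 0·-2 + 3·1 + 5·2 + 2·-1.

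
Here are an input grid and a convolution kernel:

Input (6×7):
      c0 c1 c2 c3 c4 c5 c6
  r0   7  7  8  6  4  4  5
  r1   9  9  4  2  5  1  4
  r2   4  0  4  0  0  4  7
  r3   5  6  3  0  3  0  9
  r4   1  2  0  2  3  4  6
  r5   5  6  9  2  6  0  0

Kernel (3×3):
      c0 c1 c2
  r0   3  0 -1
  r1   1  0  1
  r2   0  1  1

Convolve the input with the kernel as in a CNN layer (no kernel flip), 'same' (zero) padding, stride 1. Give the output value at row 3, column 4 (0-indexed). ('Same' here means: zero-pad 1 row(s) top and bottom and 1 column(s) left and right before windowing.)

The receptive field on the zero-padded input at this output position is [0 0 4 / 0 3 0 / 2 3 4]. Elementwise product with the kernel and sum: 0·3 + 4·-1 + 0·1 + 0·1 + 3·1 + 4·1.

3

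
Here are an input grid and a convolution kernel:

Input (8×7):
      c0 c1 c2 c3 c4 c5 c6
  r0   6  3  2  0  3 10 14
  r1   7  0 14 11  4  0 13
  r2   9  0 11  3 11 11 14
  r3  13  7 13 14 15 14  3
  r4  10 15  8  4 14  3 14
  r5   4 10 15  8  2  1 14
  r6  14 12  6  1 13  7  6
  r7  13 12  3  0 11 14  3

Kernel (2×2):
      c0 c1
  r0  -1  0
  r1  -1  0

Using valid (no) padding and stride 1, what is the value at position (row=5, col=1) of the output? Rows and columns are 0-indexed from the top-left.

-22

The receptive field on the input at this output position is [10 15 / 12 6]. Elementwise product with the kernel and sum: 10·-1 + 12·-1.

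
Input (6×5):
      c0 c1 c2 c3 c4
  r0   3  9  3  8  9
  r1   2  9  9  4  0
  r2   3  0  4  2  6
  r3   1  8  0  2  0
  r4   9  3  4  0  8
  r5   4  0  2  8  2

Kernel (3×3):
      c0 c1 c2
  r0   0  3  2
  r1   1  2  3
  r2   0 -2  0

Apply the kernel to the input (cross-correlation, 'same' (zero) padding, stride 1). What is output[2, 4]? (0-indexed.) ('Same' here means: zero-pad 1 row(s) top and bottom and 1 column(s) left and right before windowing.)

The receptive field on the zero-padded input at this output position is [4 0 0 / 2 6 0 / 2 0 0]. Elementwise product with the kernel and sum: 0·3 + 0·2 + 2·1 + 6·2 + 0·3 + 0·-2.

14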